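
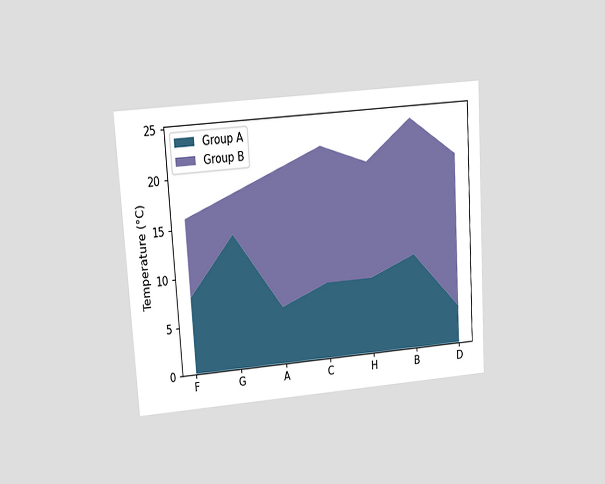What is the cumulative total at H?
The chart is tilted about 4° counter-clockwise and viewed at a slight angle. The stacked total at H reaches 20°C.

20°C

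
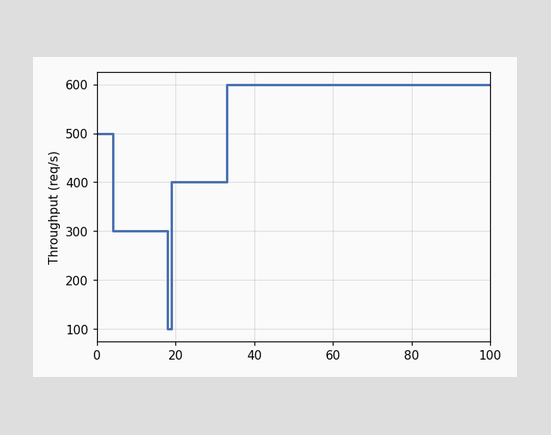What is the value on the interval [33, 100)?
On [33, 100) the step sits at 600req/s.

600req/s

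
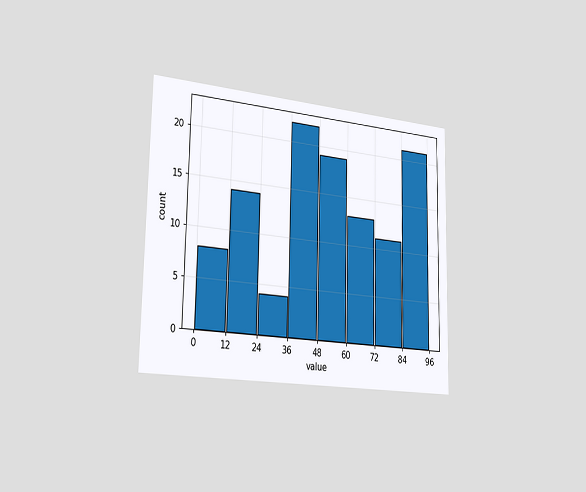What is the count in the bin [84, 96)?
The chart is viewed slightly from the left. The [84, 96) bin has height 21.

21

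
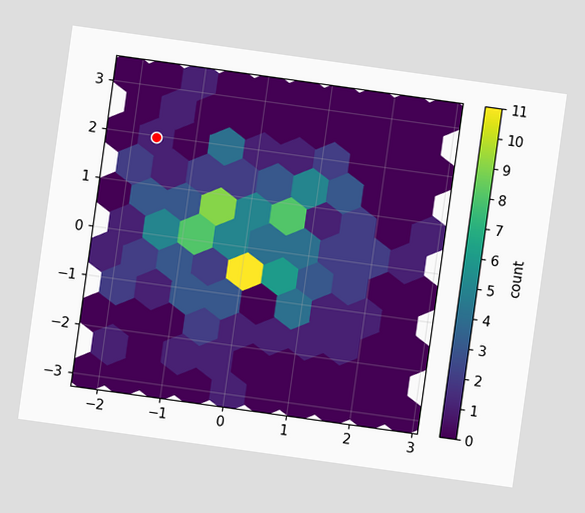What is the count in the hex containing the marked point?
The chart is tilted about 8° clockwise. The marked hex reads 1 on the colorbar.

1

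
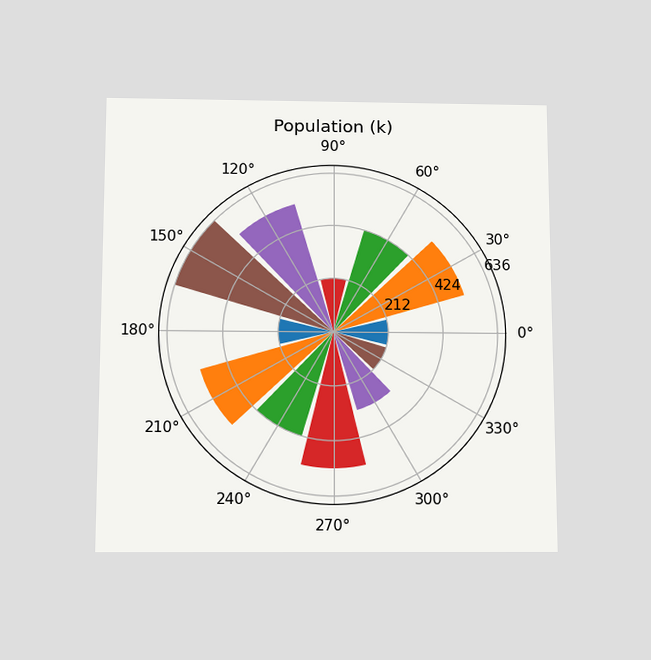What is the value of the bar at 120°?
The chart is viewed slightly from below. The bar at 120° reaches 530k on the radial axis.

530k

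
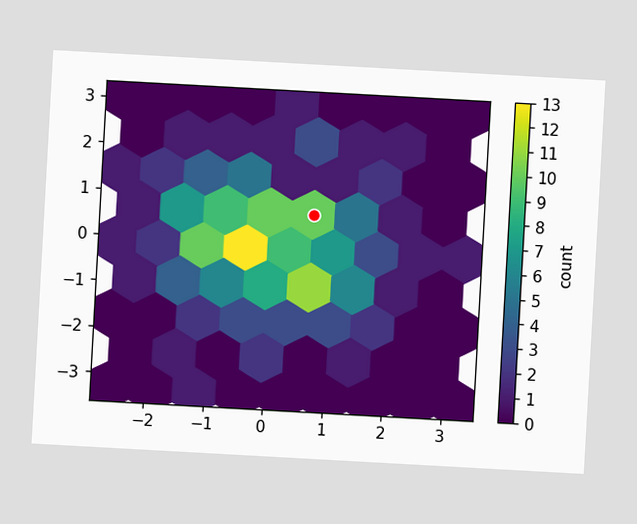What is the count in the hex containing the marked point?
The chart is tilted about 3° clockwise. The marked hex reads 10 on the colorbar.

10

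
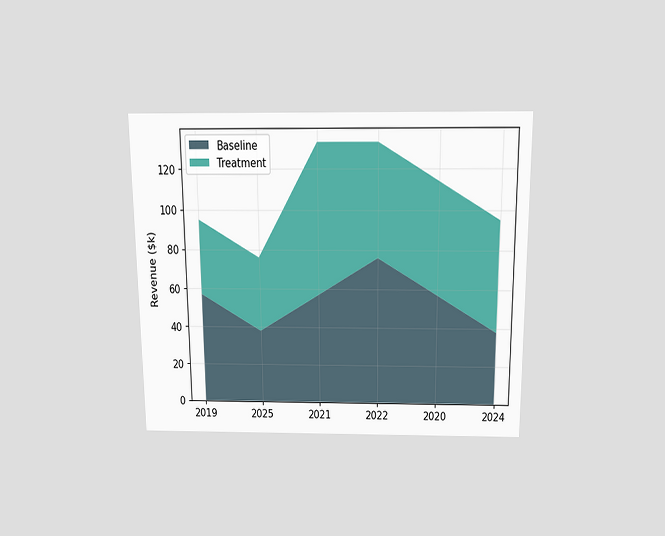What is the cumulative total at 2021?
The chart is viewed slightly from above. The stacked total at 2021 reaches $133k.

$133k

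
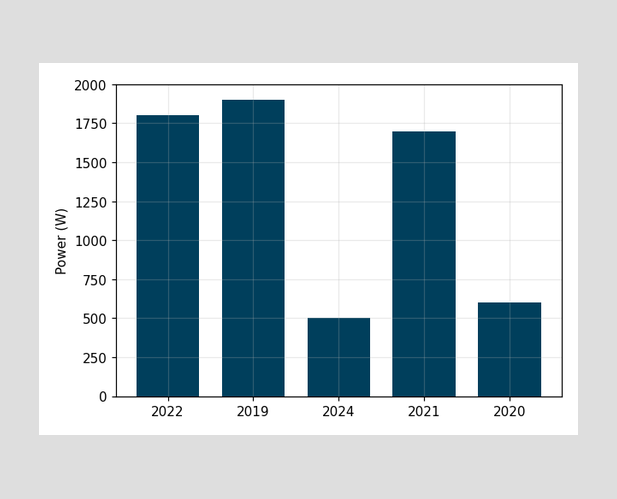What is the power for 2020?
600W

Reading along the chart's y-axis, the 2020 bar reaches 600W.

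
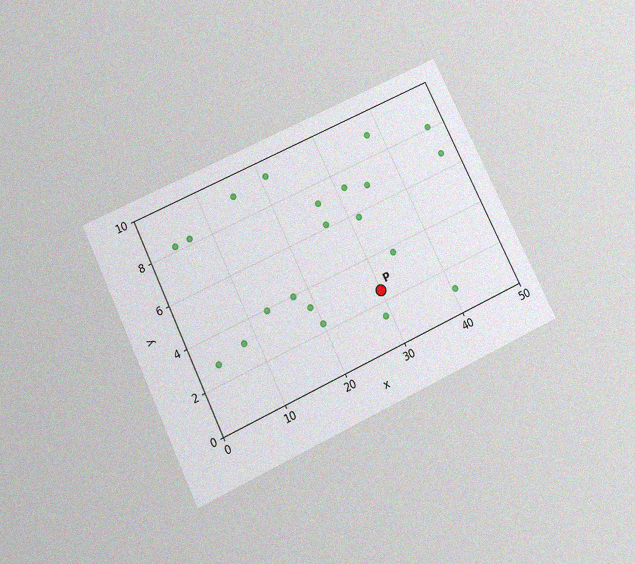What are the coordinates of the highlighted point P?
The chart is tilted about 26° counter-clockwise and viewed slightly from below, with some photo noise. Following the gridlines from P to each axis, P sits at (30, 2.5).

(30, 2.5)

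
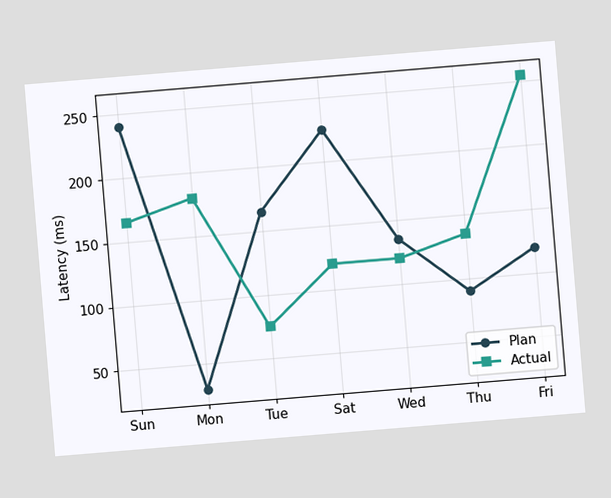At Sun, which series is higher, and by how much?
Plan, by 75ms

The chart is tilted about 5° counter-clockwise. At Sun, Plan sits above the other line by 75ms.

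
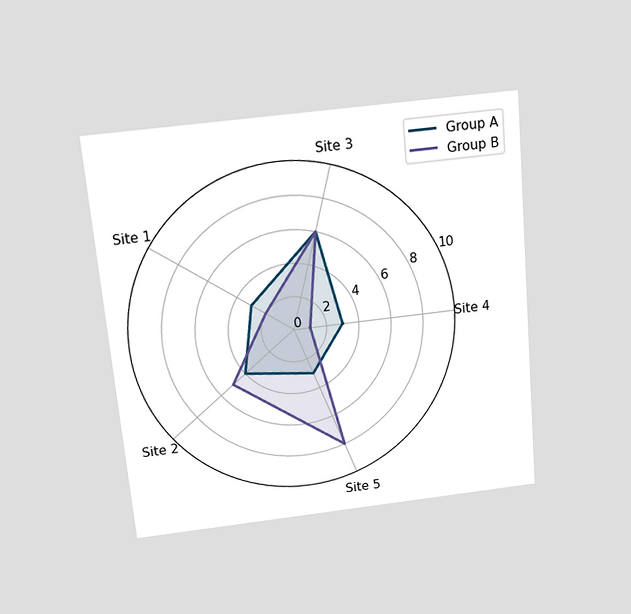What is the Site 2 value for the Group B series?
The chart is tilted about 5° counter-clockwise and viewed slightly from above. On the Site 2 axis, Group B reaches 5.

5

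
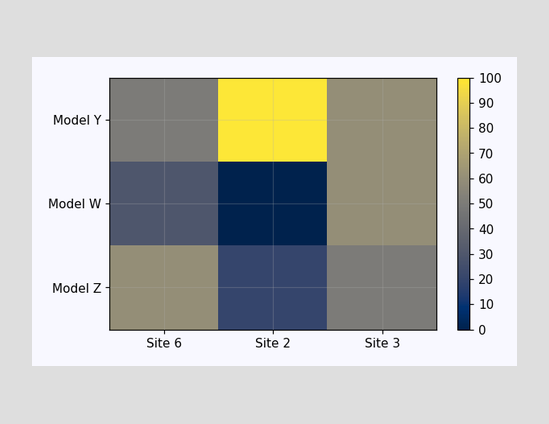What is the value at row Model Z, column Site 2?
Matching cell (Model Z, Site 2) against the colorbar gives 20.

20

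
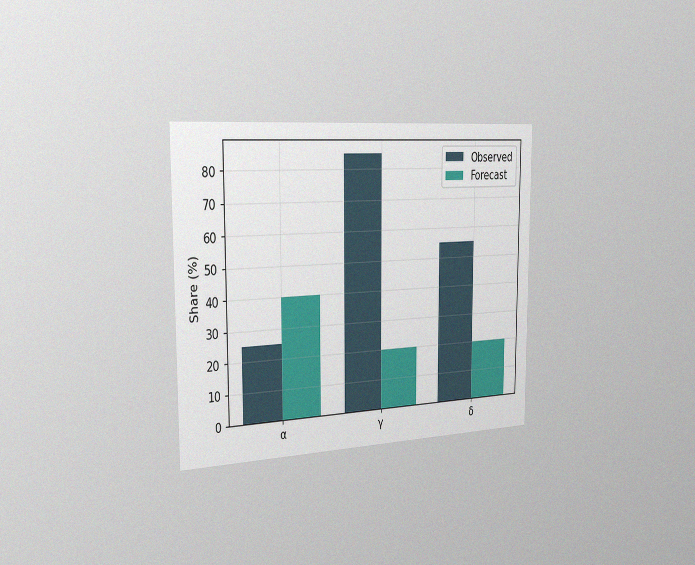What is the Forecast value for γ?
20%

The chart is viewed slightly from the left, with some photo noise. The Forecast bar at γ reaches 20% on the y-axis.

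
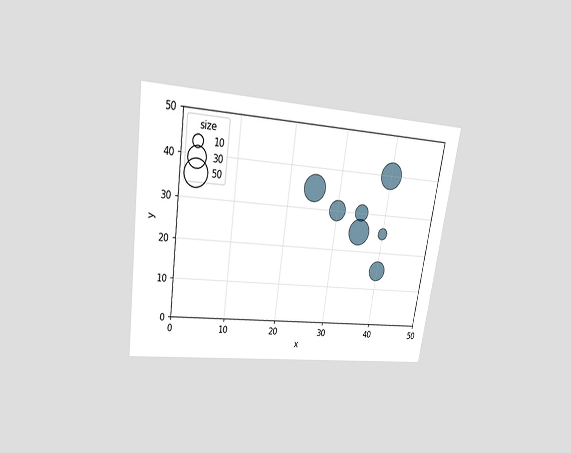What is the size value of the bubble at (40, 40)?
50

The chart is tilted about 8° clockwise and viewed slightly from above. Matching the bubble at (40, 40) against the size legend gives 50.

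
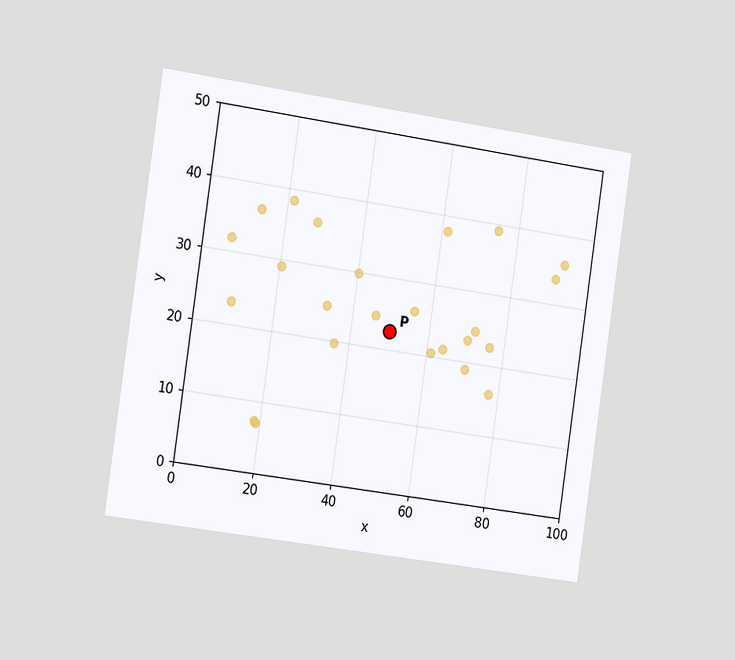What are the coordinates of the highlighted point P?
(50, 22.5)

The chart is tilted about 8° clockwise and viewed slightly from the left. Following the gridlines from P to each axis, P sits at (50, 22.5).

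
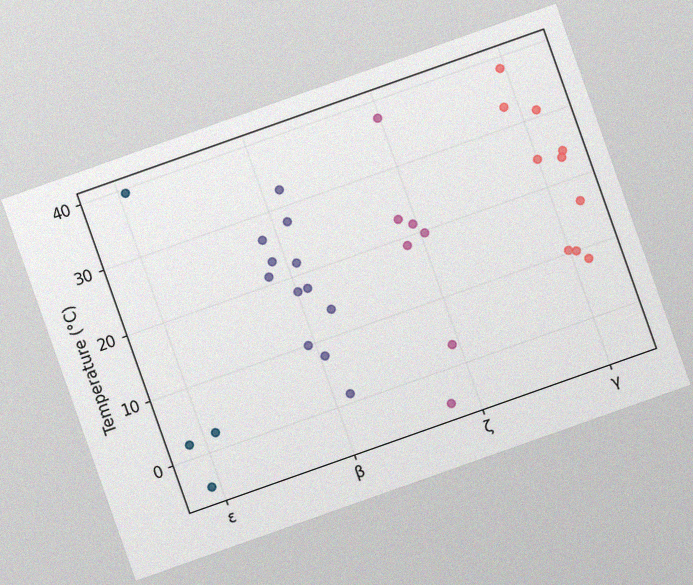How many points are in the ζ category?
The chart is tilted about 19° counter-clockwise, with some photo noise. Counting the markers in the ζ column gives 7.

7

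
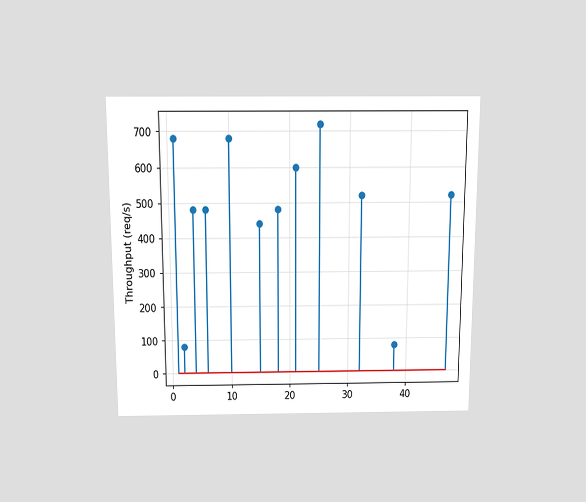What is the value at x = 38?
80req/s

The chart is viewed slightly from above. The stem at x=38 reaches 80req/s.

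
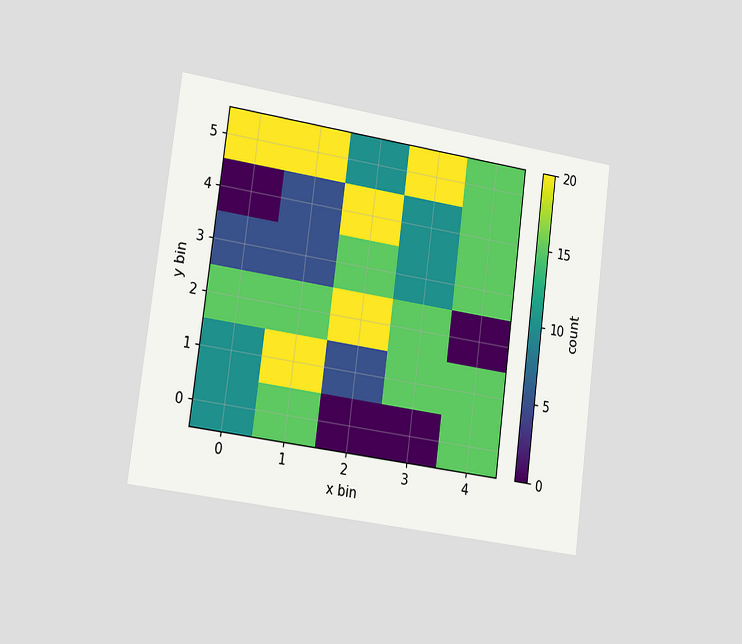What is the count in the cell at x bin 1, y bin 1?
20

The chart is tilted about 7° clockwise and viewed slightly from the left. Matching the cell (1, 1) against the colorbar gives 20.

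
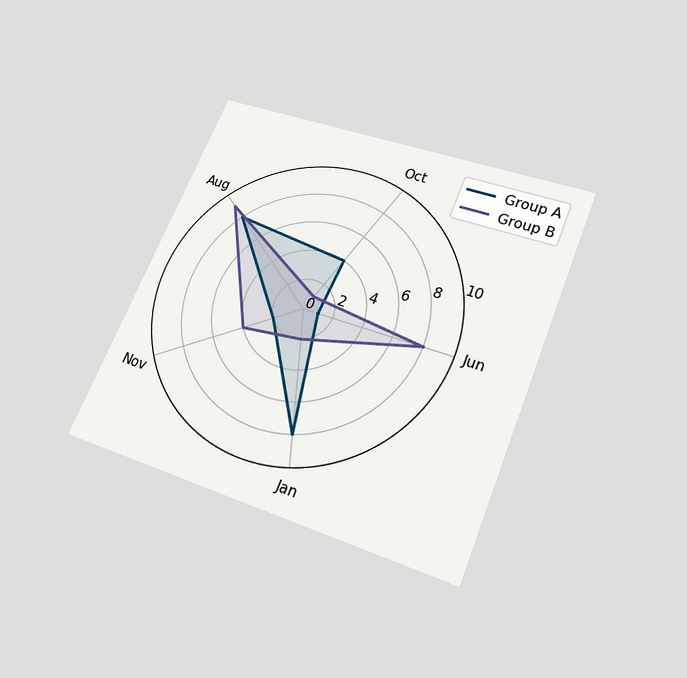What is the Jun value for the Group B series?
The chart is tilted about 22° clockwise and viewed slightly from below. On the Jun axis, Group B reaches 8.

8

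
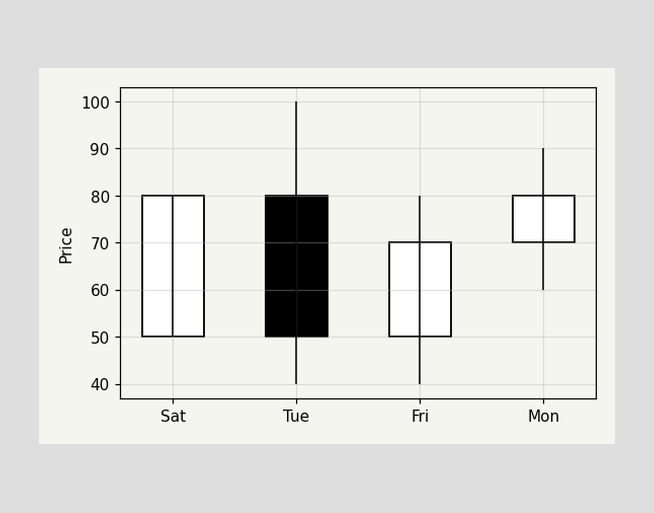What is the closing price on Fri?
70

The Fri candle closes at 70.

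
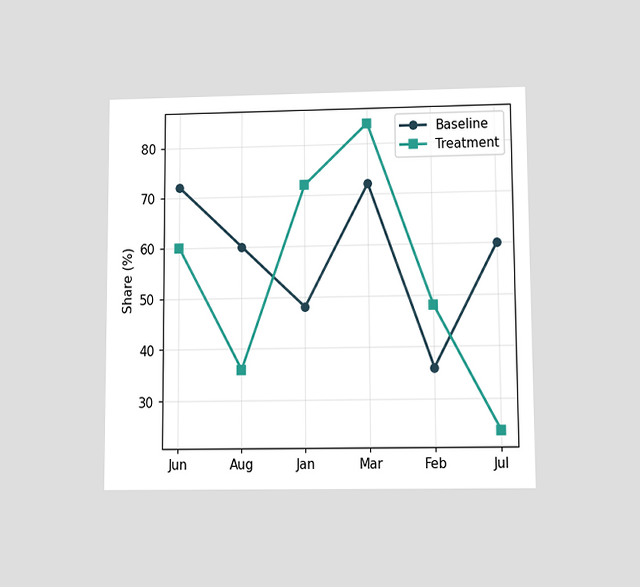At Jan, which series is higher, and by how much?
Treatment, by 24%

The chart is viewed at a slight angle. At Jan, Treatment sits above the other line by 24%.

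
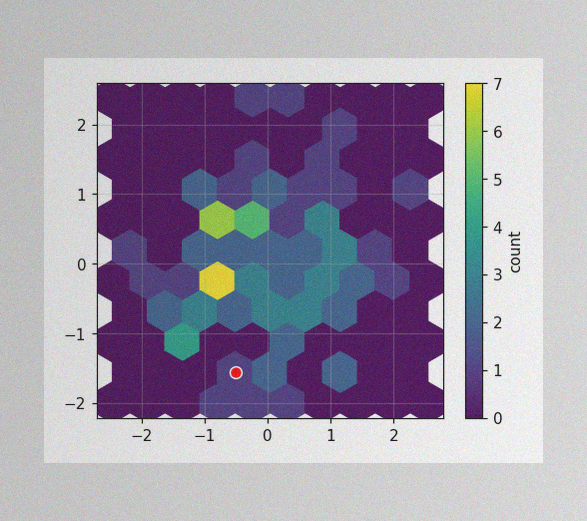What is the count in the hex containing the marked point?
The image has some photo noise and uneven lighting. The marked hex reads 1 on the colorbar.

1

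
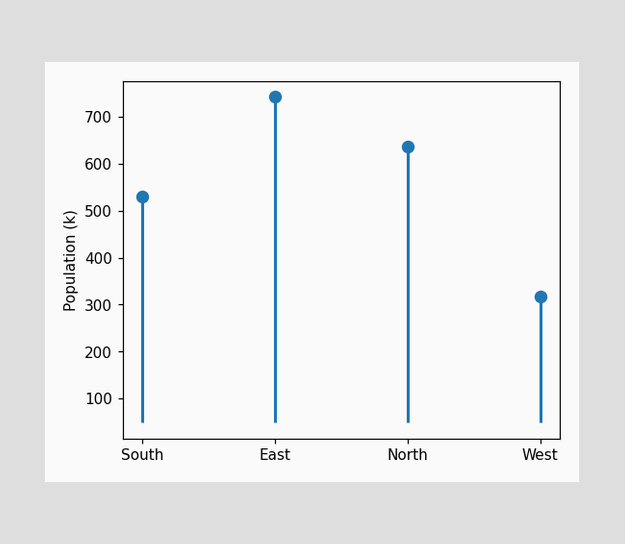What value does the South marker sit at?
The South marker sits at 530k.

530k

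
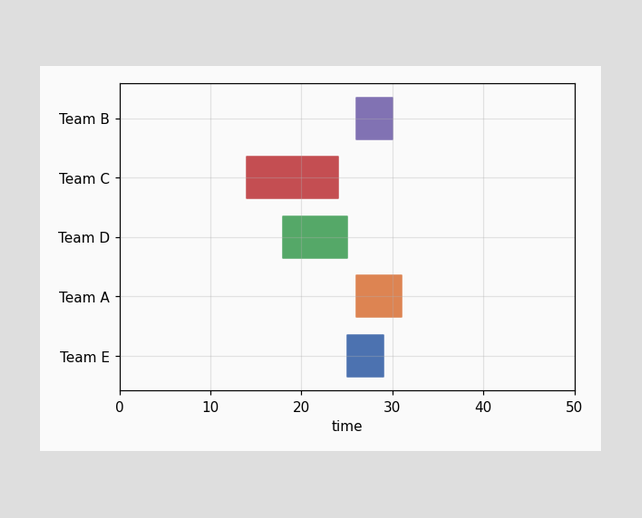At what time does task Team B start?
26

The Team B bar begins at t=26.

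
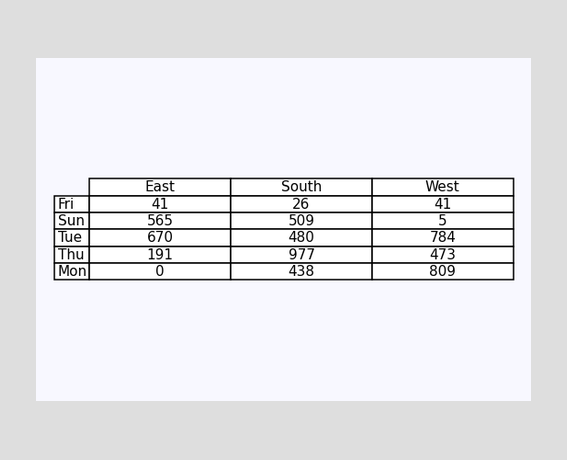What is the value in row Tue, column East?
670

The (Tue, East) cell reads 670.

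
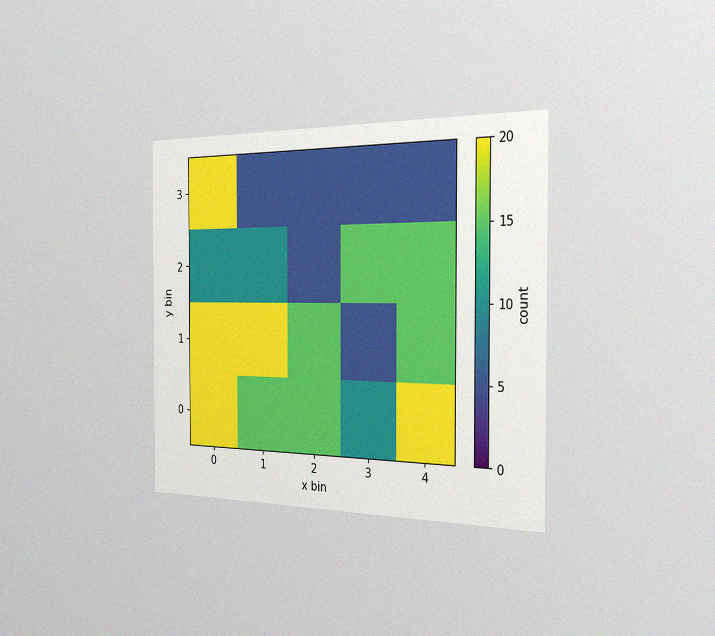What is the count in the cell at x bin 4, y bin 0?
The chart is viewed slightly from the right, with some photo noise. Matching the cell (4, 0) against the colorbar gives 20.

20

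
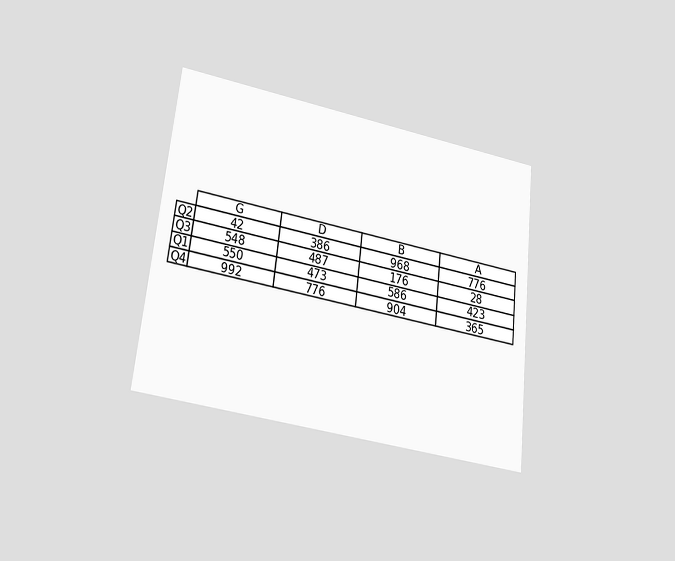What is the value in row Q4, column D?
776

The chart is tilted about 6° clockwise and viewed slightly from below. The (Q4, D) cell reads 776.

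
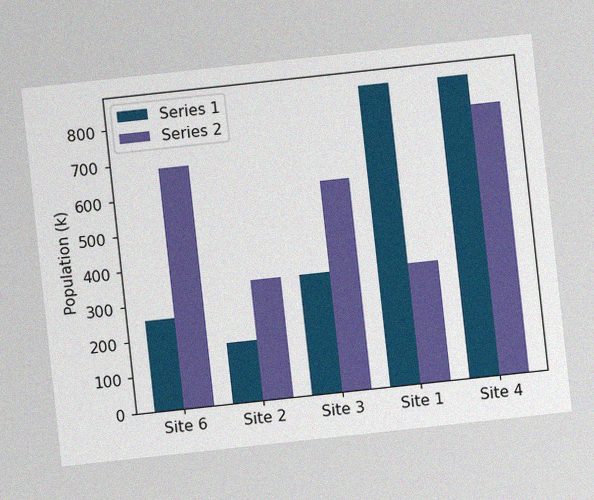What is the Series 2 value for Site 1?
340k

The chart is tilted about 6° counter-clockwise, with some photo noise. The Series 2 bar at Site 1 reaches 340k on the y-axis.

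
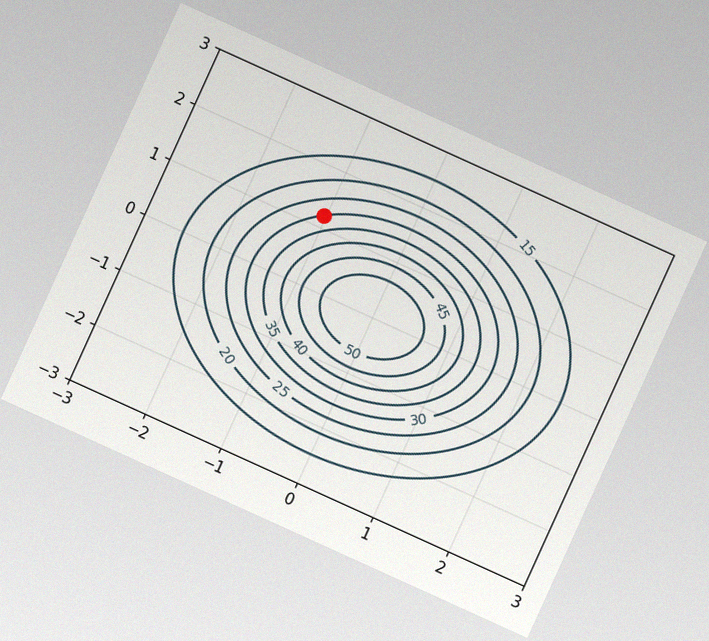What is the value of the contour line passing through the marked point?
The chart is tilted about 24° clockwise, with some photo noise. The marked point sits on the contour labelled 30.

30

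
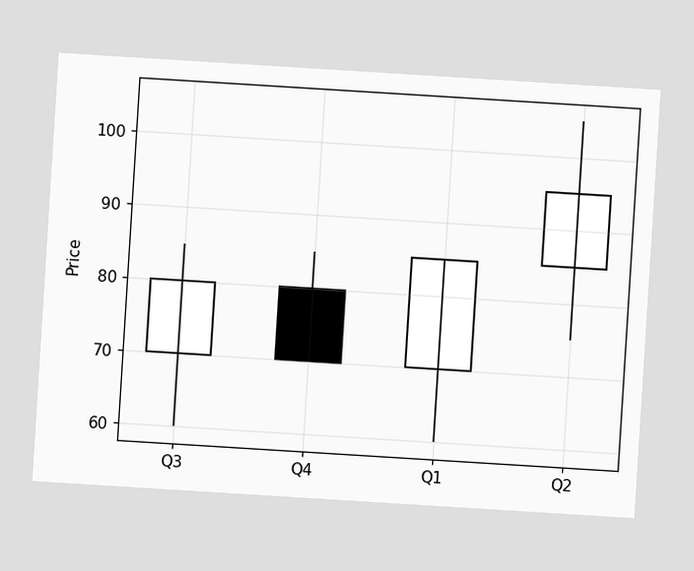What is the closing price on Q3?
The chart is tilted about 4° clockwise. The Q3 candle closes at 80.

80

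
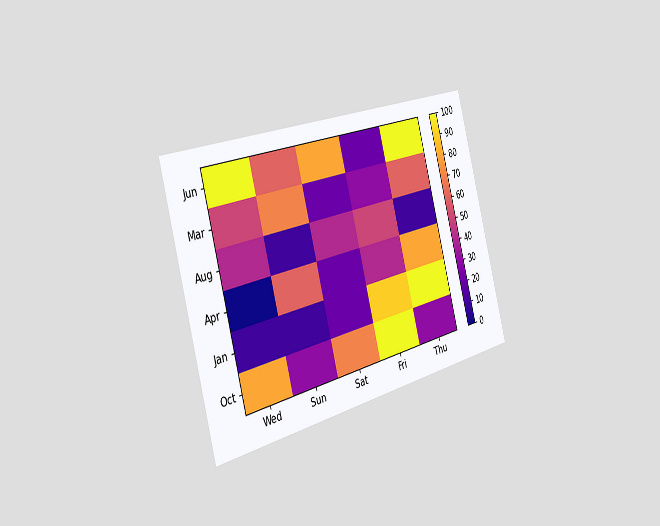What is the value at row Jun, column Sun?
60

The chart is tilted about 15° counter-clockwise and viewed slightly from the left. Matching cell (Jun, Sun) against the colorbar gives 60.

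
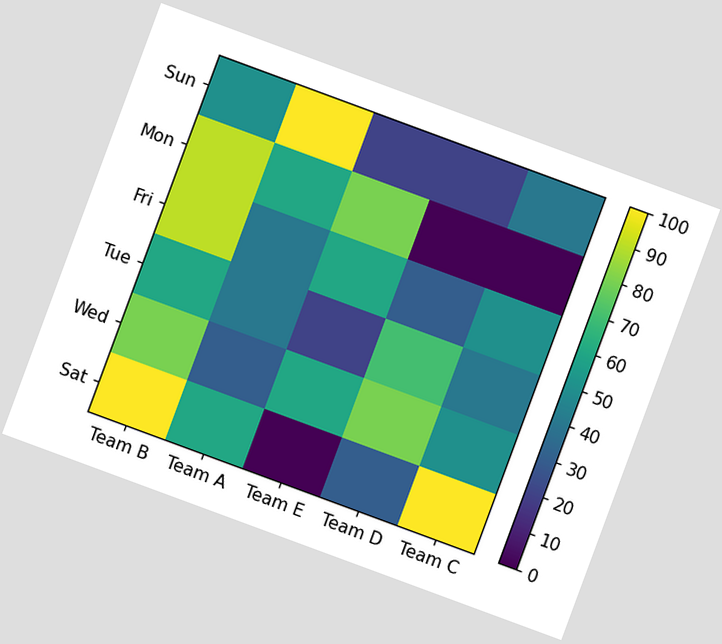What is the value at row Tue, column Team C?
The chart is tilted about 20° clockwise. Matching cell (Tue, Team C) against the colorbar gives 40.

40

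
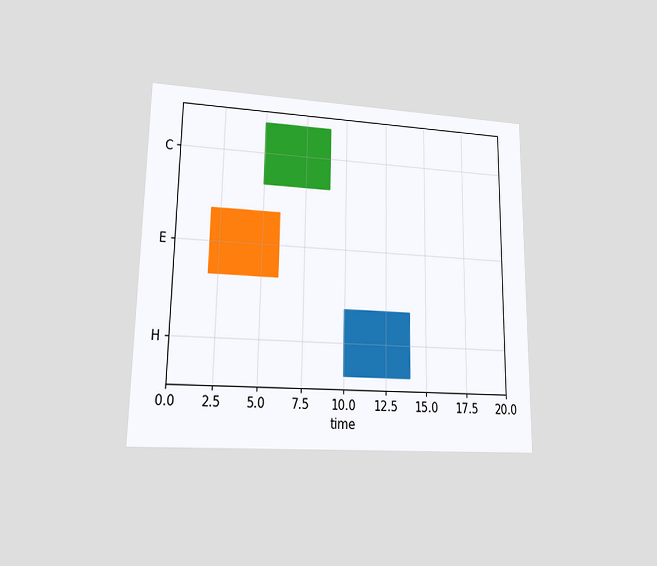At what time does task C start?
The chart is viewed at a slight angle. The C bar begins at t=5.

5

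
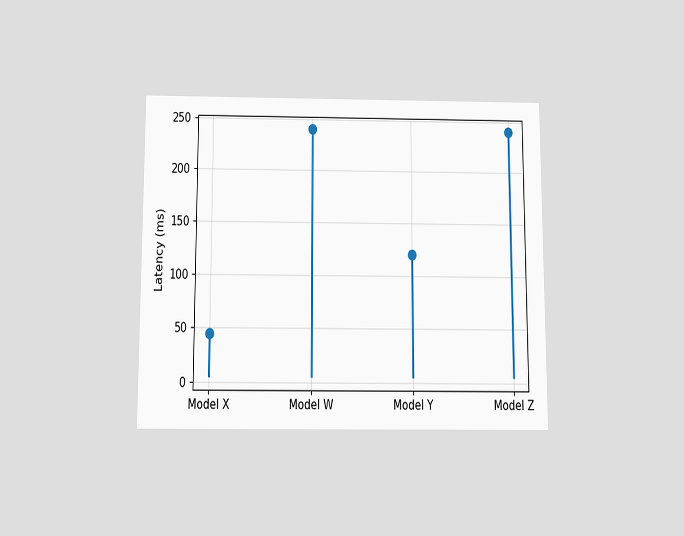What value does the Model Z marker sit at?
The chart is viewed slightly from below. The Model Z marker sits at 240ms.

240ms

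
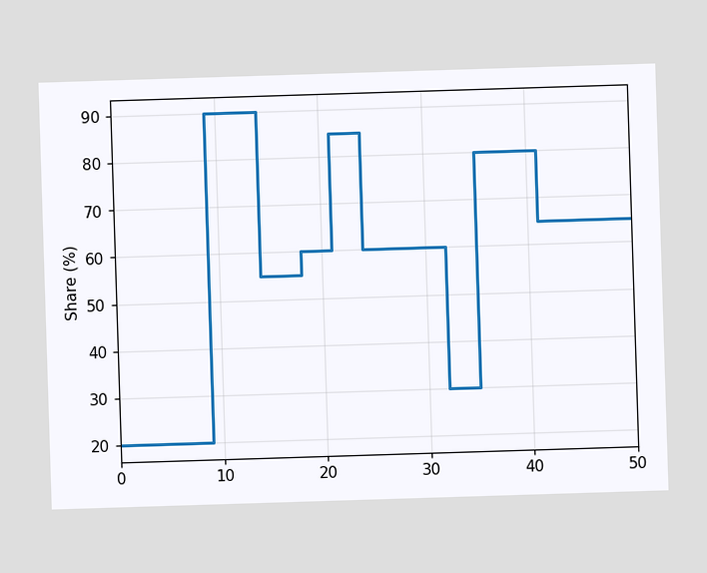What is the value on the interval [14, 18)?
On [14, 18) the step sits at 55%.

55%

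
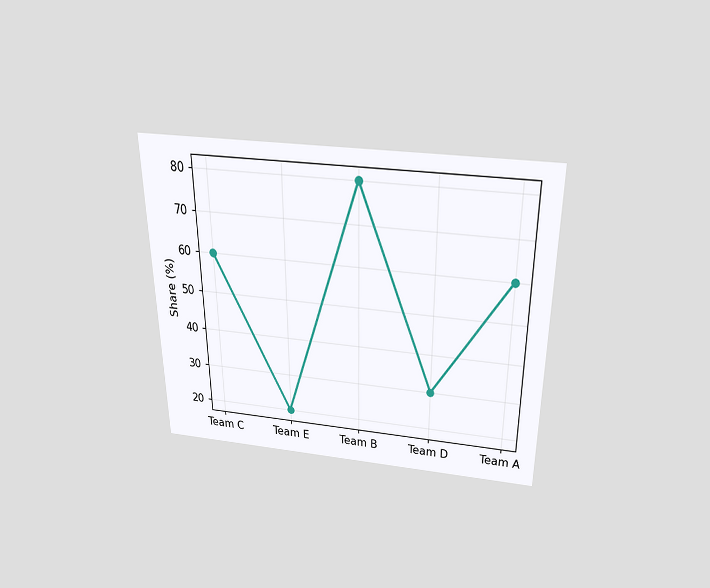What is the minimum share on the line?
The chart is viewed slightly from above. The lowest point is at Team E, and reading across to the y-axis gives 20%.

20%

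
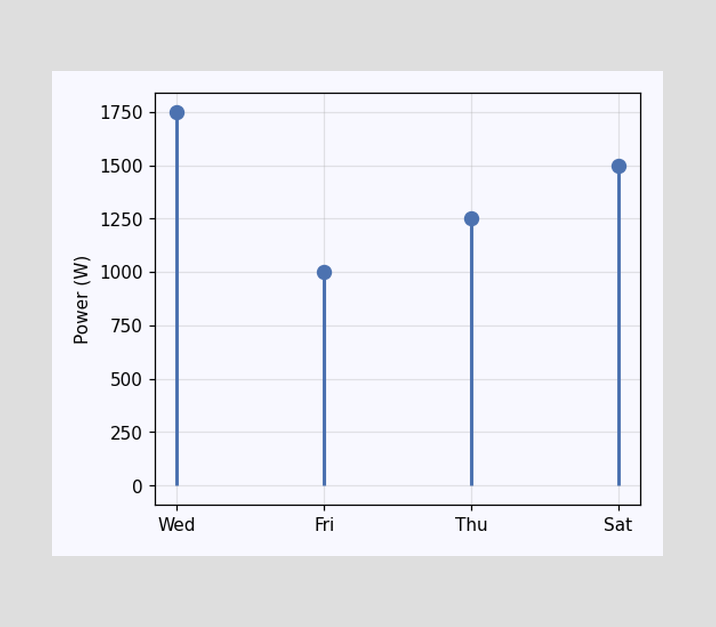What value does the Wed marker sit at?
The Wed marker sits at 1750W.

1750W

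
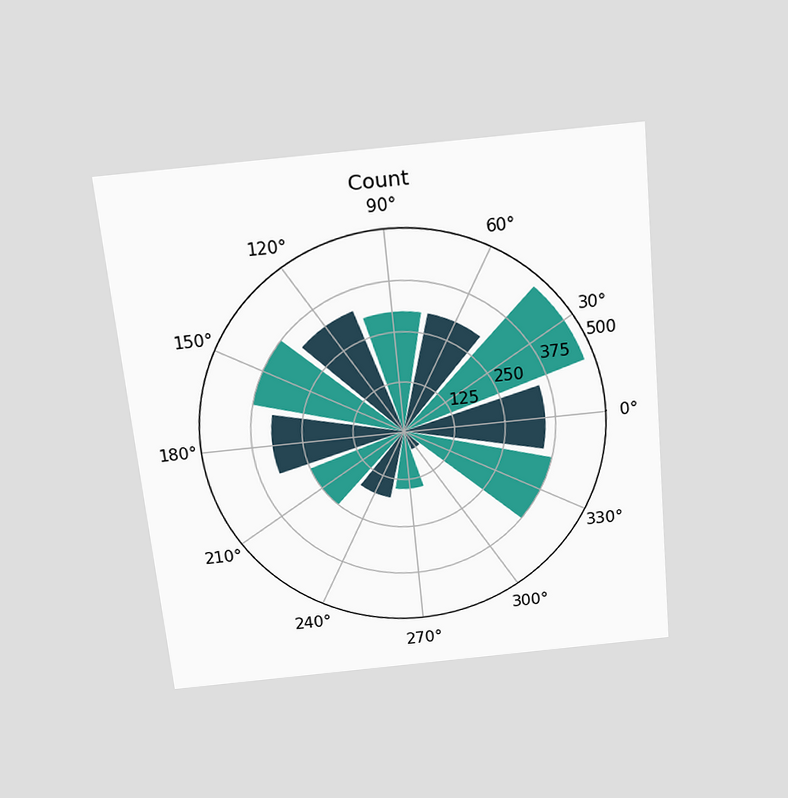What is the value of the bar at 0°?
The chart is tilted about 6° counter-clockwise and viewed slightly from above. The bar at 0° reaches 350 on the radial axis.

350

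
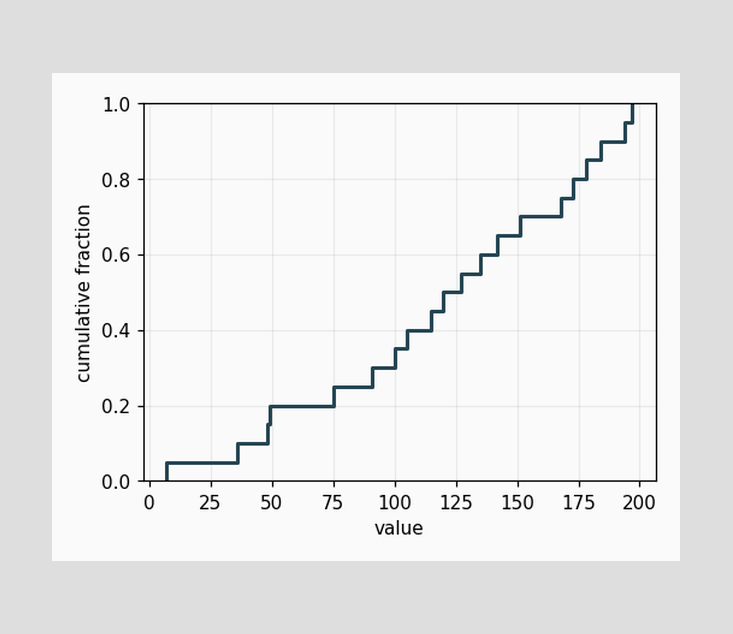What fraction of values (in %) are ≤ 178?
At x=178 the ECDF step is at 85%.

85%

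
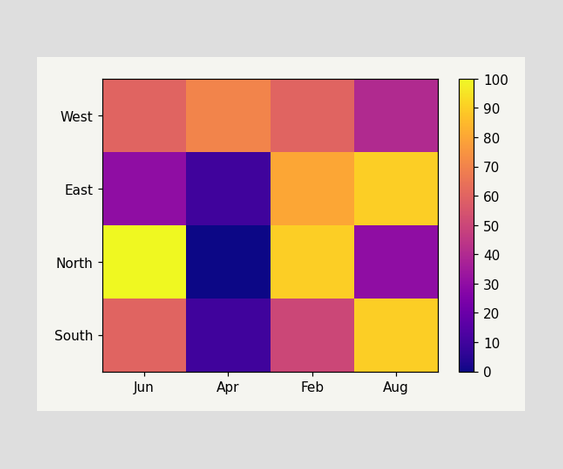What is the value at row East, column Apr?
10

Matching cell (East, Apr) against the colorbar gives 10.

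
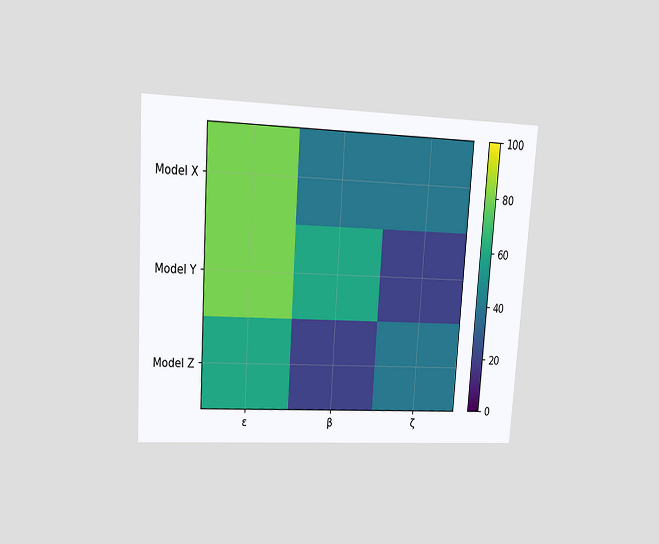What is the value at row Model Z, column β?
The chart is tilted about 4° clockwise and viewed at a slight angle. Matching cell (Model Z, β) against the colorbar gives 20.

20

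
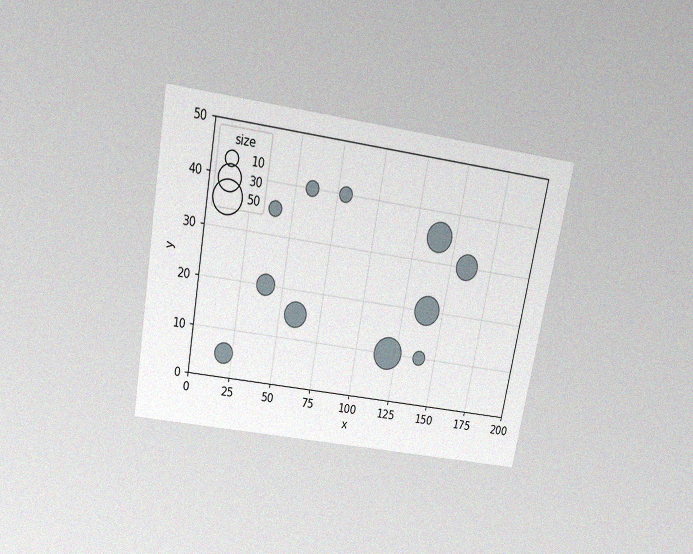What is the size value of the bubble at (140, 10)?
The chart is tilted about 10° clockwise and viewed slightly from above, with some photo noise. Matching the bubble at (140, 10) against the size legend gives 10.

10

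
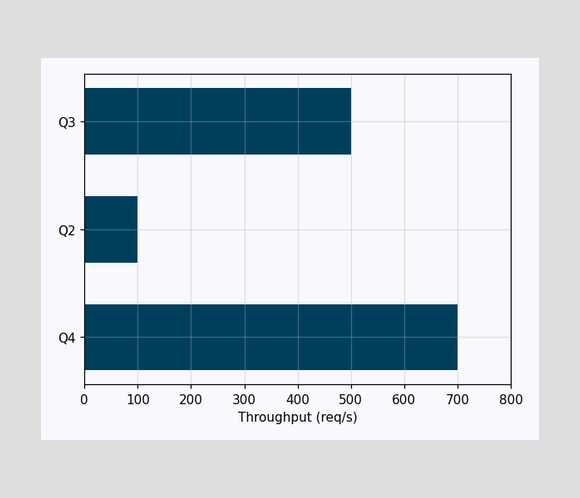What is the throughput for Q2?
Reading along the chart's x-axis, the Q2 bar reaches 100req/s.

100req/s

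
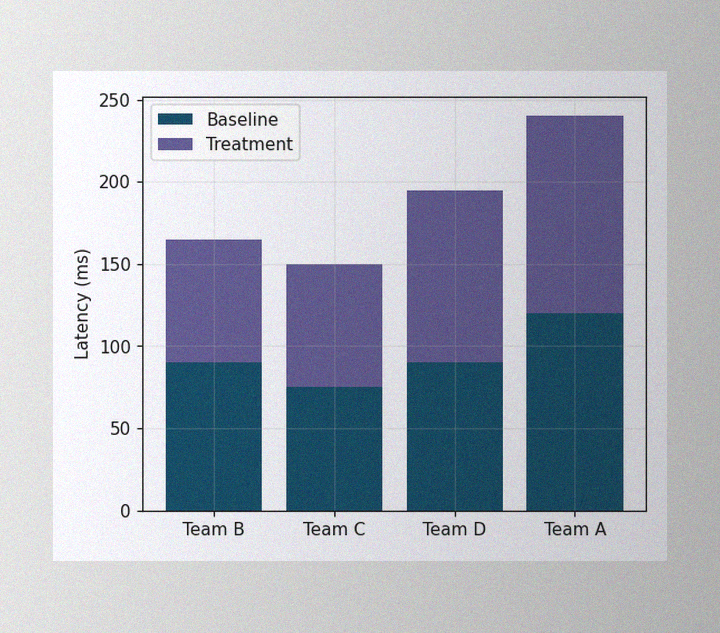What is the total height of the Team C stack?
The image has some photo noise and uneven lighting. The Team C stack's top reaches 150ms on the y-axis.

150ms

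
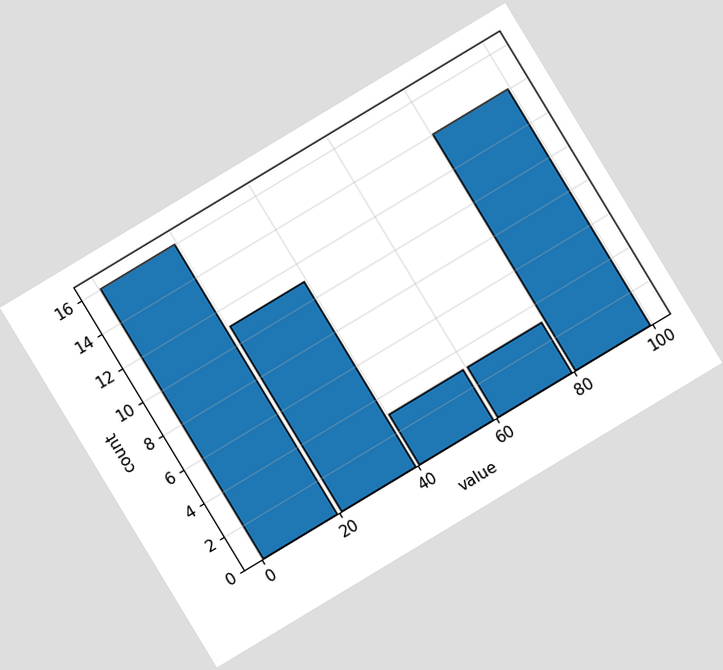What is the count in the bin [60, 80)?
The chart is tilted about 31° counter-clockwise. The [60, 80) bin has height 3.

3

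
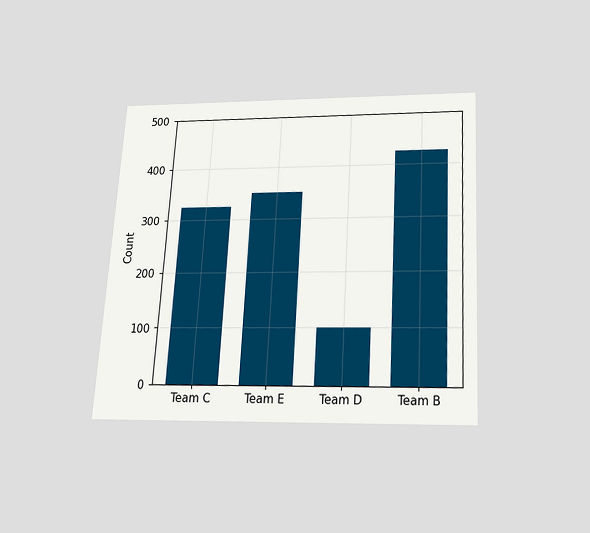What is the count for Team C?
The chart is tilted about 3° clockwise and viewed slightly from below. Reading along the chart's y-axis, the Team C bar reaches 325.

325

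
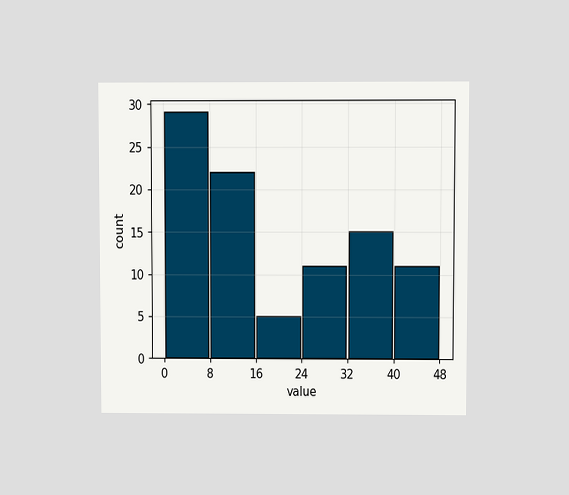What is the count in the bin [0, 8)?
The chart is viewed at a slight angle. The [0, 8) bin has height 29.

29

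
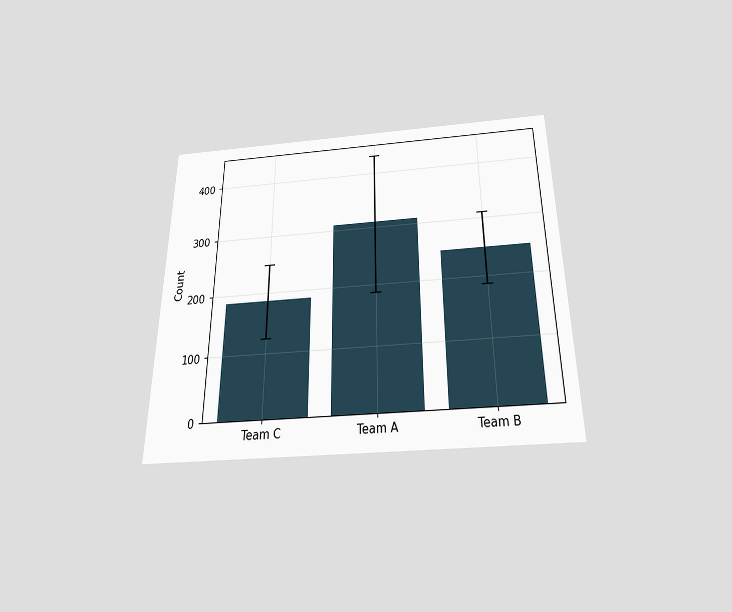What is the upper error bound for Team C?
248

The chart is viewed slightly from below. The Team C bar's upper whisker reaches 248.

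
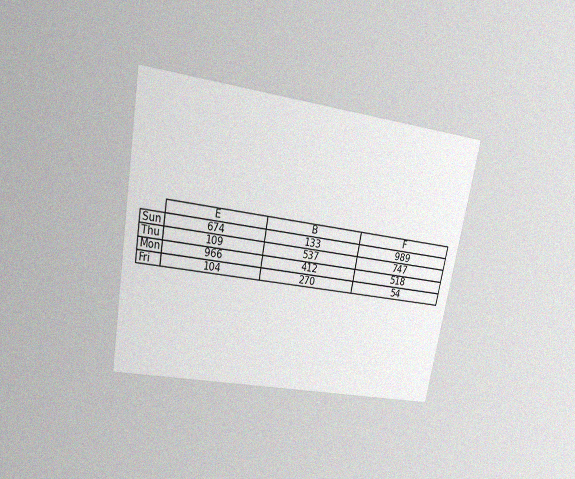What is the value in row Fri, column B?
270

The chart is tilted about 10° clockwise and viewed slightly from above, with some photo noise. The (Fri, B) cell reads 270.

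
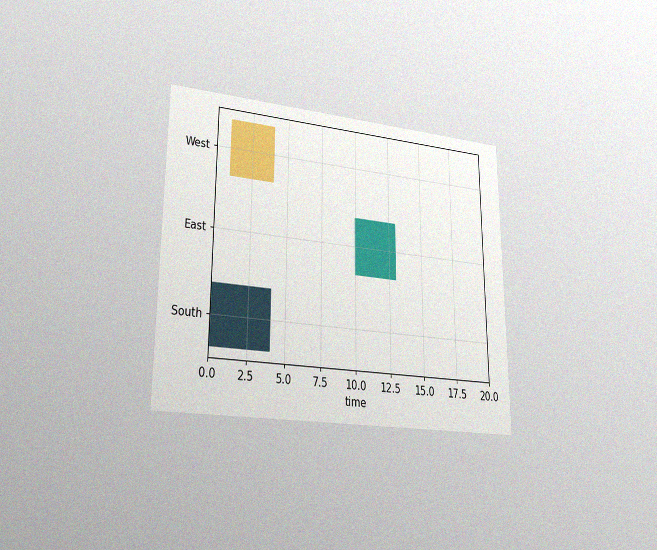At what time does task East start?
The chart is viewed at a slight angle, with some photo noise. The East bar begins at t=10.

10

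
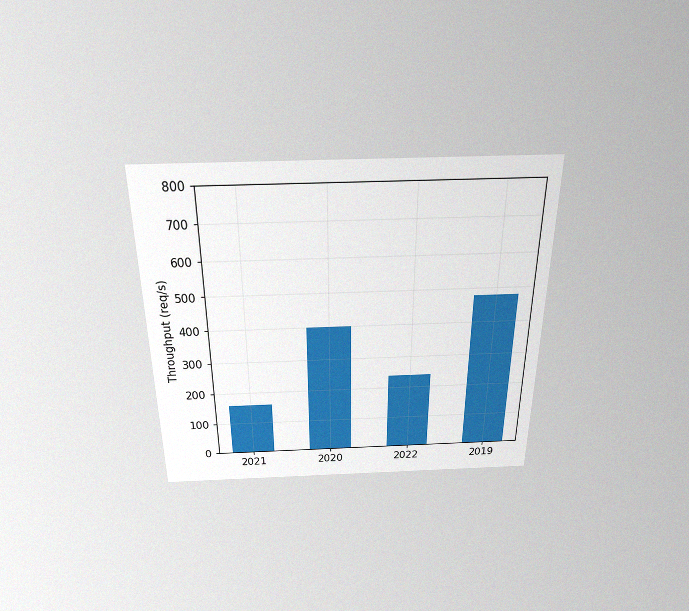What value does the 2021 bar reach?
160req/s

The chart is viewed slightly from above, with some photo noise. Reading along the chart's y-axis, the 2021 bar reaches 160req/s.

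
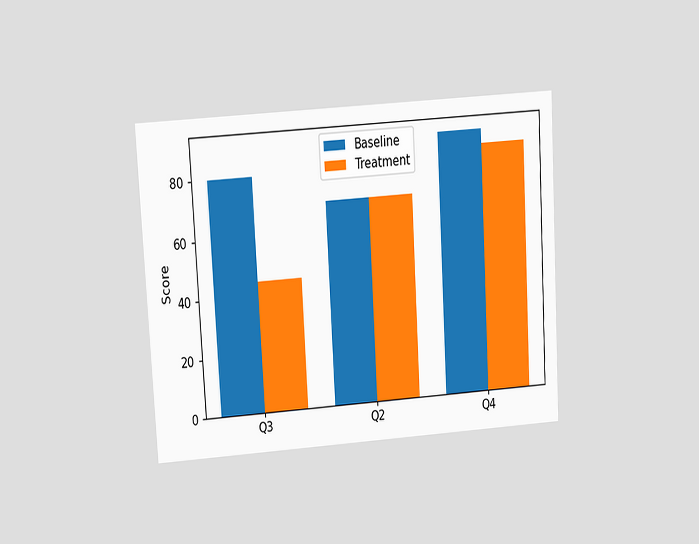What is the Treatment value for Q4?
The chart is tilted about 3° counter-clockwise and viewed slightly from above. The Treatment bar at Q4 reaches 85 on the y-axis.

85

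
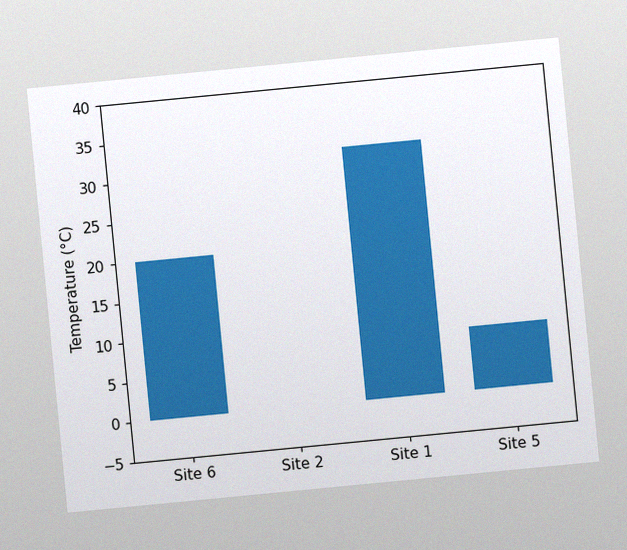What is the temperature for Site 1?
32°C

The chart is tilted about 5° counter-clockwise, with some photo noise. Reading along the chart's y-axis, the Site 1 bar reaches 32°C.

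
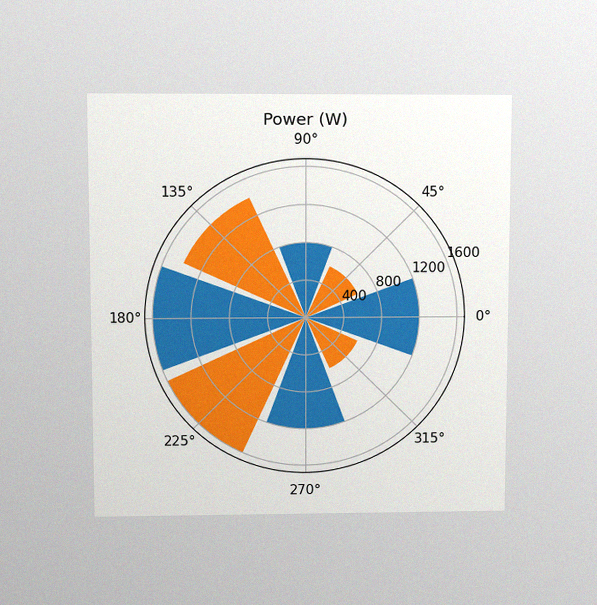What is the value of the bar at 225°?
1600W

The chart is viewed slightly from above, with some photo noise. The bar at 225° reaches 1600W on the radial axis.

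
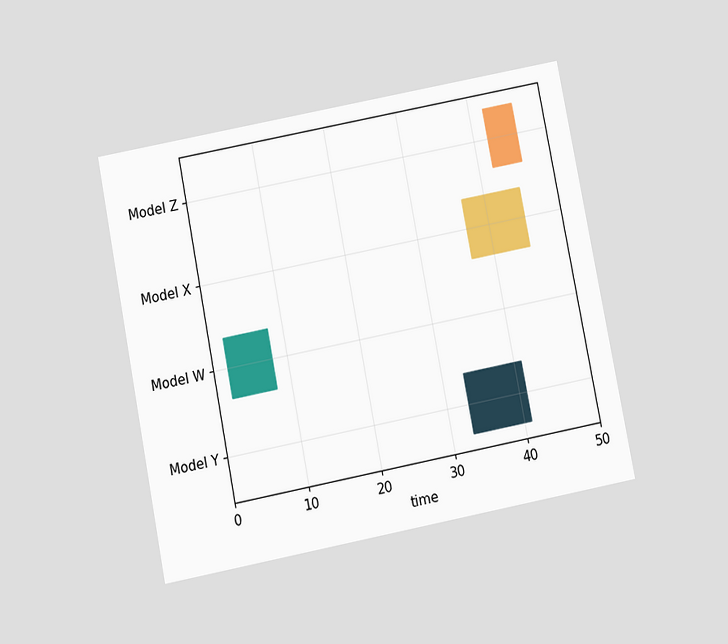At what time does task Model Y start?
33

The chart is tilted about 11° counter-clockwise and viewed slightly from below. The Model Y bar begins at t=33.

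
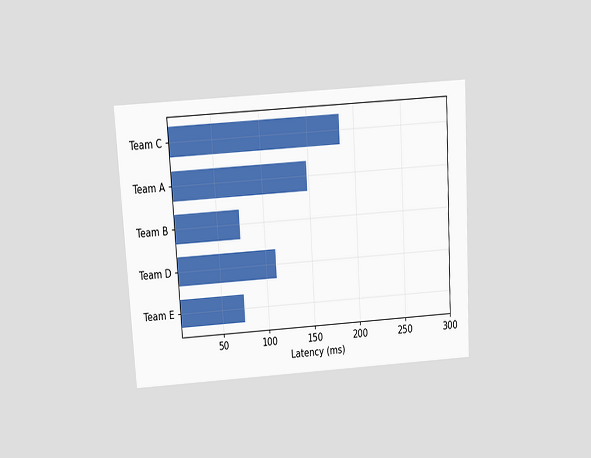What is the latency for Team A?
148ms

The chart is tilted about 3° counter-clockwise and viewed slightly from above. Reading along the chart's x-axis, the Team A bar reaches 148ms.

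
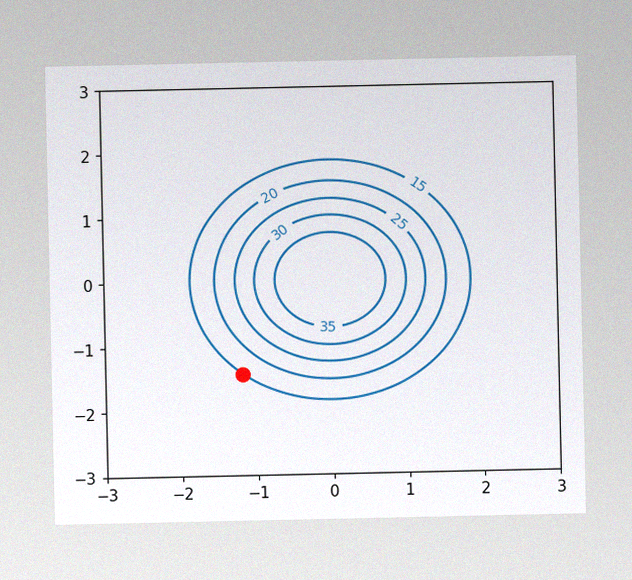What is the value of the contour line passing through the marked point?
The image has some photo noise and uneven lighting. The marked point sits on the contour labelled 15.

15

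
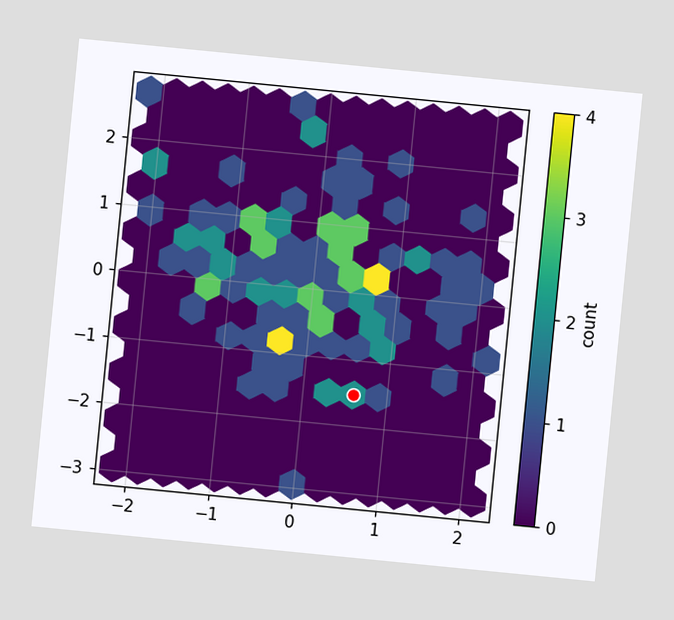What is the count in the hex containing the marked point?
2

The chart is tilted about 6° clockwise. The marked hex reads 2 on the colorbar.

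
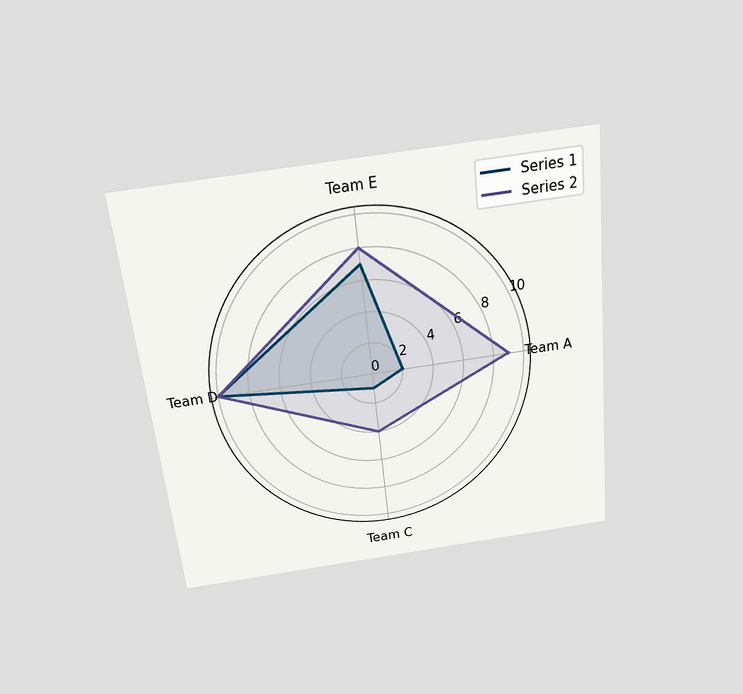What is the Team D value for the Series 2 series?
10

The chart is tilted about 6° counter-clockwise and viewed slightly from above. On the Team D axis, Series 2 reaches 10.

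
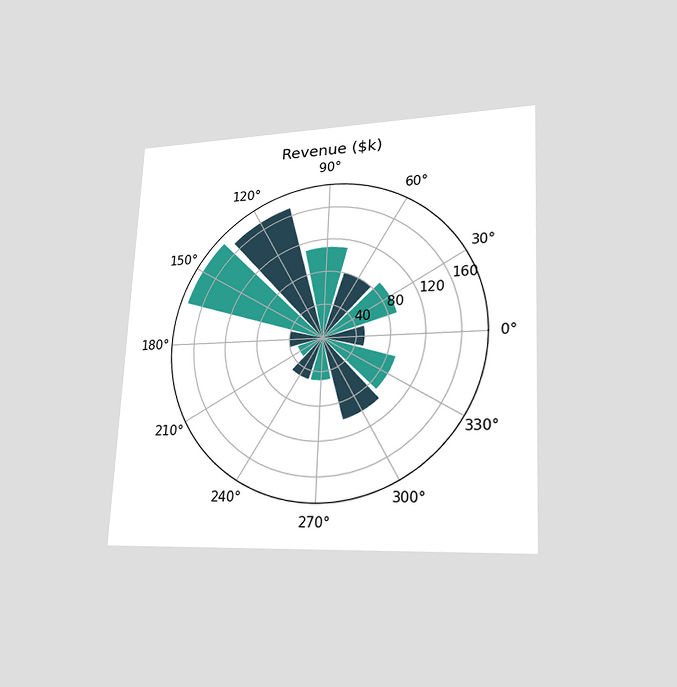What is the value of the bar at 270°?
The chart is tilted about 3° clockwise and viewed at a slight angle. The bar at 270° reaches $50k on the radial axis.

$50k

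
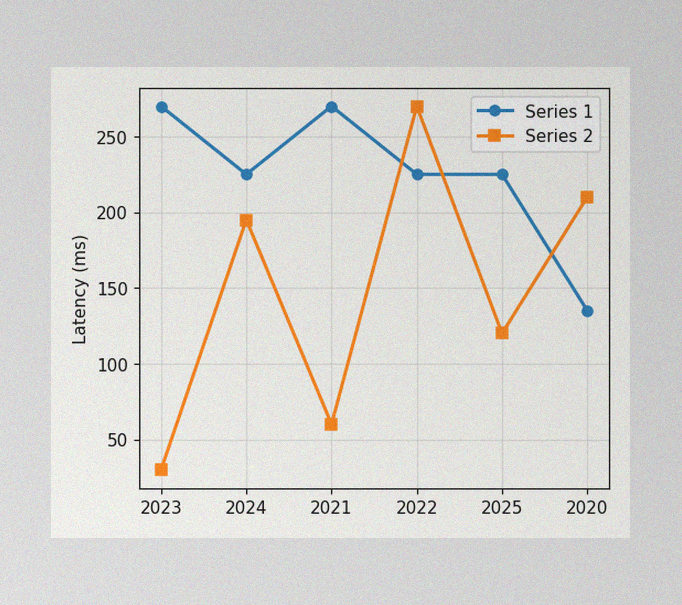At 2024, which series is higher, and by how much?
The image has some photo noise and uneven lighting. At 2024, Series 1 sits above the other line by 30ms.

Series 1, by 30ms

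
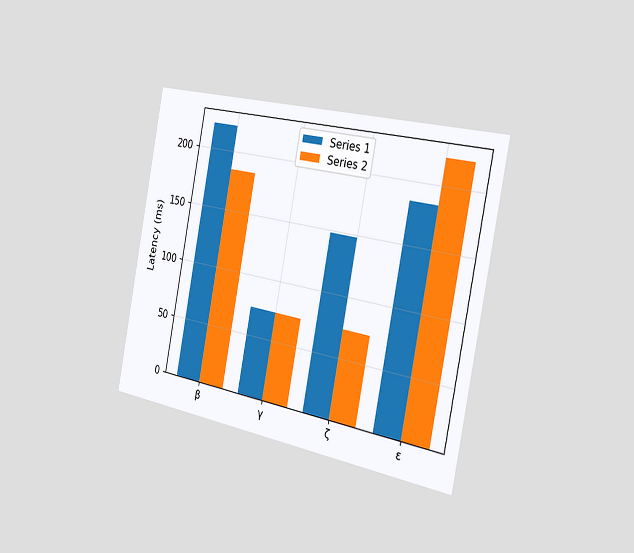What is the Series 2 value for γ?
74ms

The chart is tilted about 11° clockwise and viewed slightly from the right. The Series 2 bar at γ reaches 74ms on the y-axis.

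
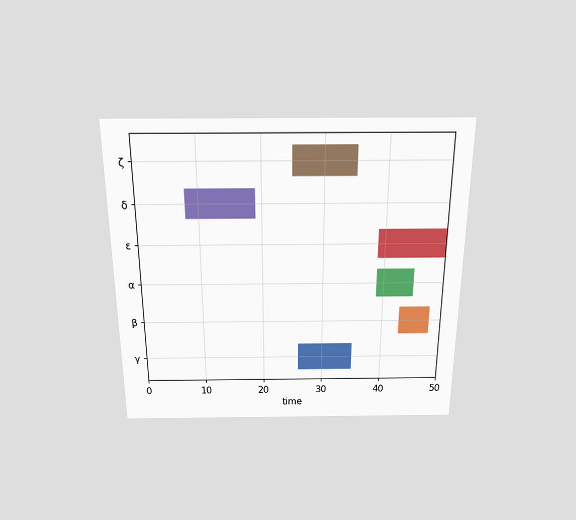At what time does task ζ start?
The chart is viewed slightly from above. The ζ bar begins at t=25.

25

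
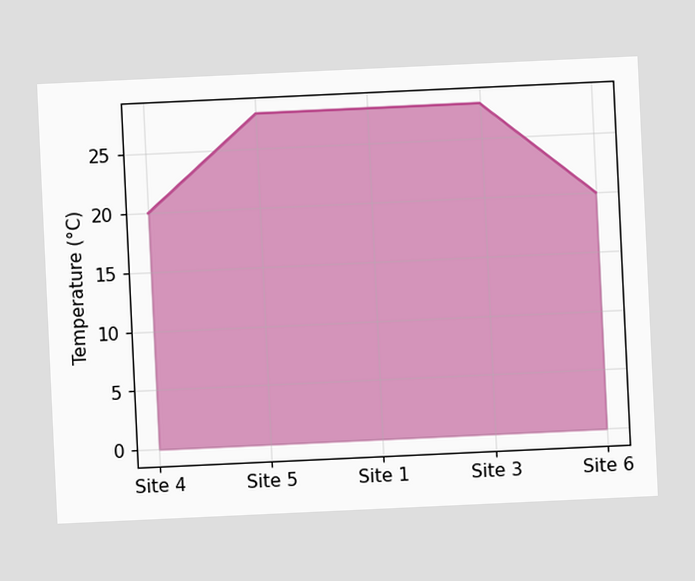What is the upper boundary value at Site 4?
The chart is tilted about 3° counter-clockwise. At Site 4 the upper boundary is at 20°C.

20°C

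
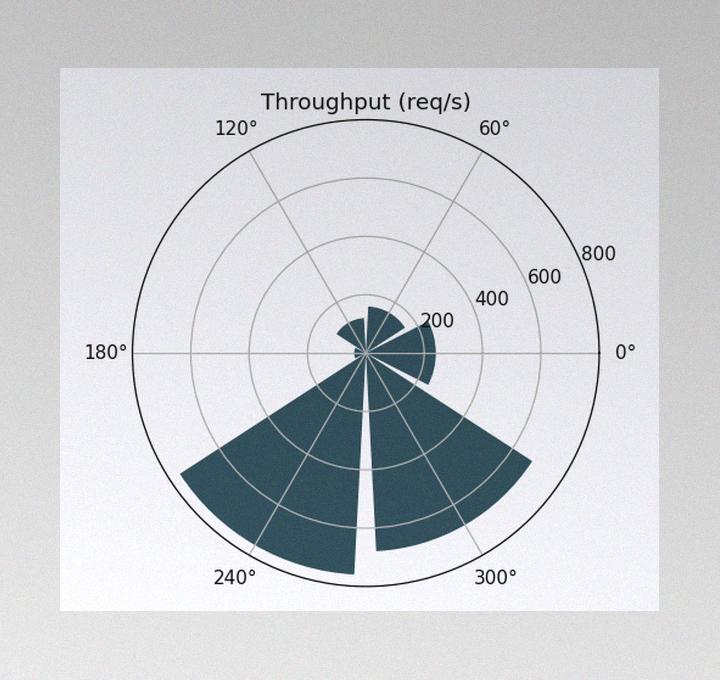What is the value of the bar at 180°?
40req/s

The image has some photo noise and uneven lighting. The bar at 180° reaches 40req/s on the radial axis.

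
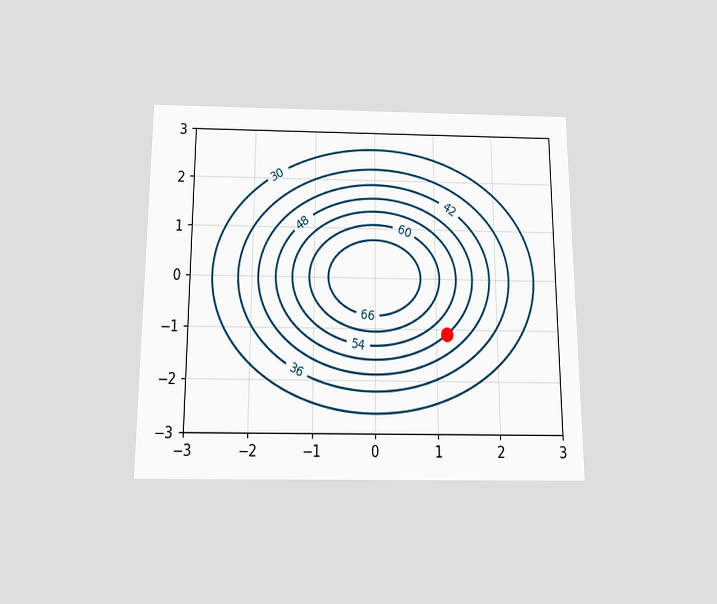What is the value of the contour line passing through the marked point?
The chart is viewed slightly from below. The marked point sits on the contour labelled 48.

48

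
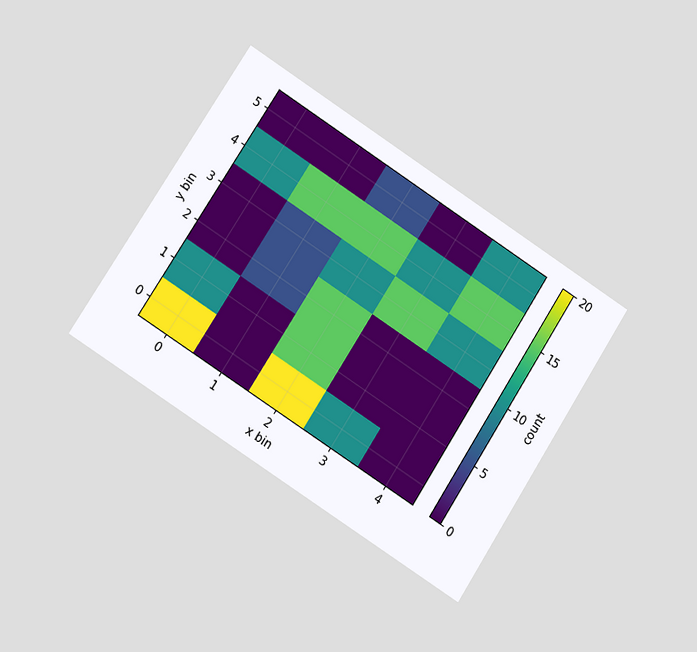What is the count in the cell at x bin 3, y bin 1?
The chart is tilted about 33° clockwise and viewed at a slight angle. Matching the cell (3, 1) against the colorbar gives 0.

0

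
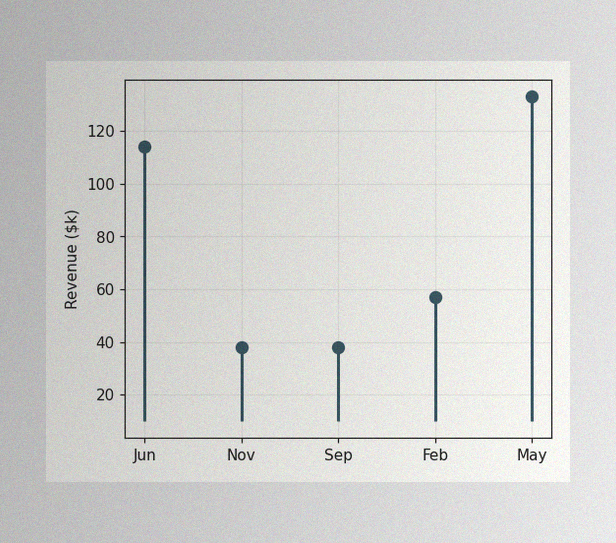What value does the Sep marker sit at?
The image has some photo noise and uneven lighting. The Sep marker sits at $38k.

$38k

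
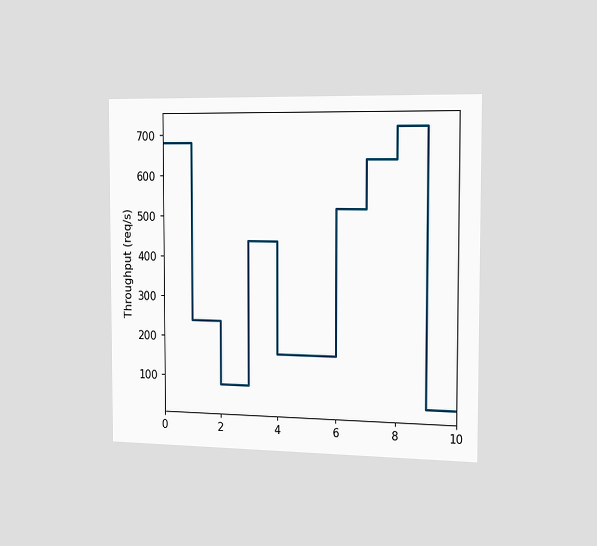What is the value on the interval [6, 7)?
The chart is viewed slightly from the right. On [6, 7) the step sits at 520req/s.

520req/s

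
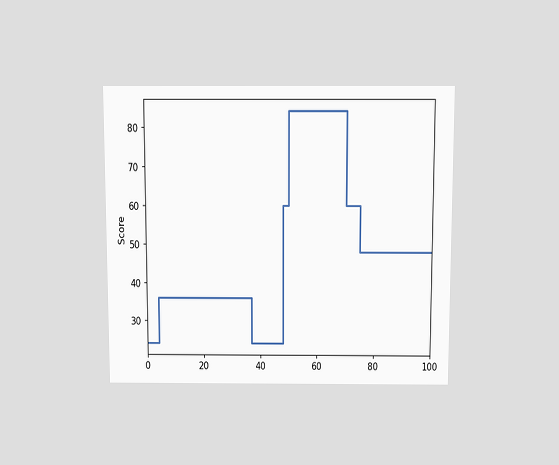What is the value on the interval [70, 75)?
60

The chart is viewed slightly from above. On [70, 75) the step sits at 60.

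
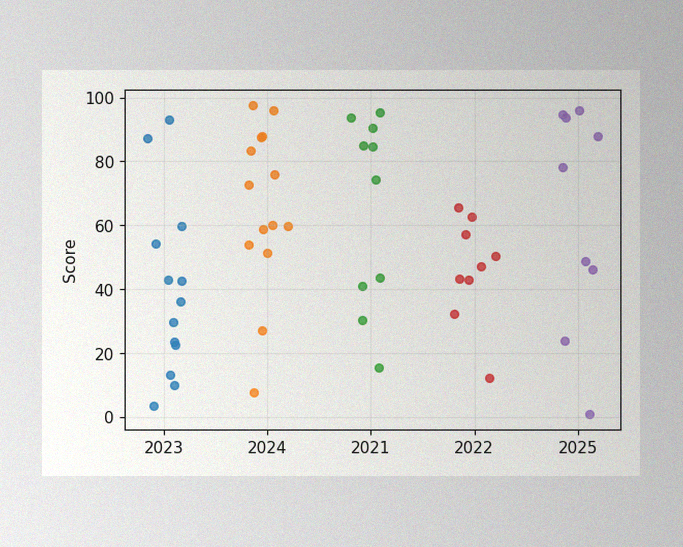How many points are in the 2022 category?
9

The image has some photo noise and uneven lighting. Counting the markers in the 2022 column gives 9.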